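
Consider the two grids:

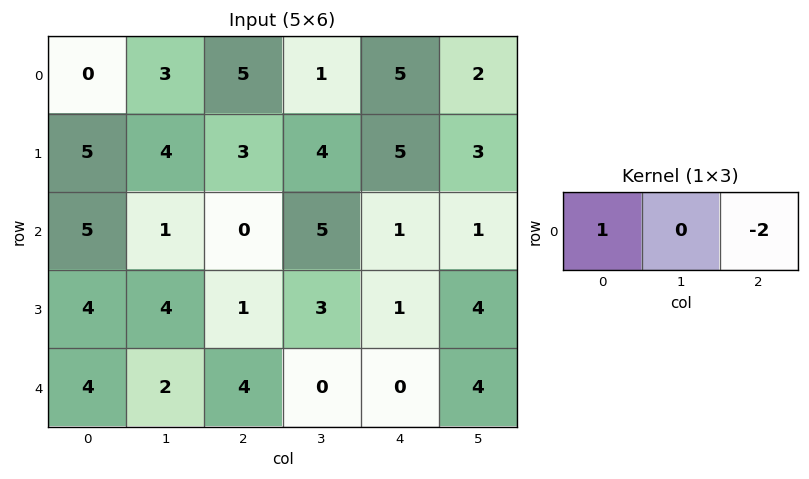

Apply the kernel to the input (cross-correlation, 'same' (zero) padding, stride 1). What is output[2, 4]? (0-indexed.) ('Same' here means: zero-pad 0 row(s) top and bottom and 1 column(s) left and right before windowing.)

3

The receptive field on the zero-padded input at this output position is [5 1 1]. Elementwise product with the kernel and sum: 5·1 + 1·-2.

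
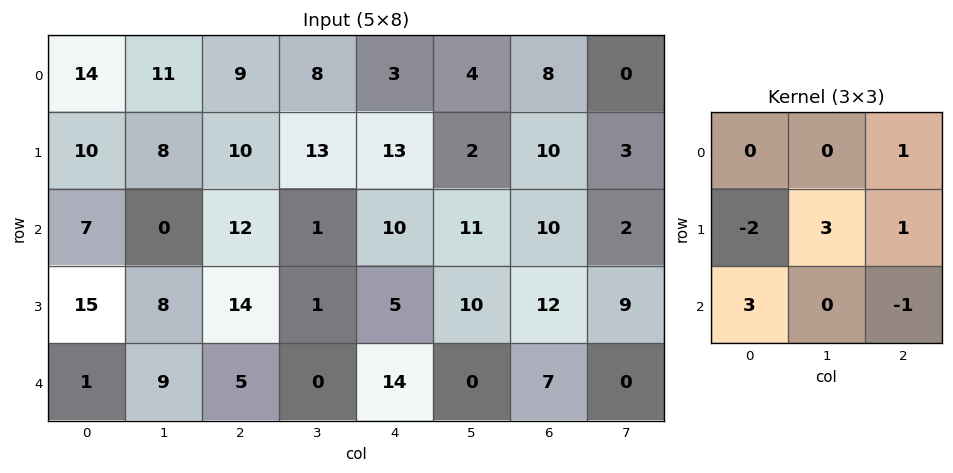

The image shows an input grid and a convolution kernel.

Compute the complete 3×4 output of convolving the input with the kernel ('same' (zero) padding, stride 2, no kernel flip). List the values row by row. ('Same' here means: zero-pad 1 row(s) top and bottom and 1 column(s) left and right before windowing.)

45 24 34 19
21 73 34 34
20 -2 52 30

Output[0,0]: The receptive field on the zero-padded input at this output position is [0 0 0 / 0 14 11 / 0 10 8]. Elementwise product with the kernel and sum: 0·1 + 0·-2 + 14·3 + 11·1 + 0·3 + 8·-1.
Output[0,1]: The receptive field on the zero-padded input at this output position is [0 0 0 / 11 9 8 / 8 10 13]. Elementwise product with the kernel and sum: 0·1 + 11·-2 + 9·3 + 8·1 + 8·3 + 13·-1.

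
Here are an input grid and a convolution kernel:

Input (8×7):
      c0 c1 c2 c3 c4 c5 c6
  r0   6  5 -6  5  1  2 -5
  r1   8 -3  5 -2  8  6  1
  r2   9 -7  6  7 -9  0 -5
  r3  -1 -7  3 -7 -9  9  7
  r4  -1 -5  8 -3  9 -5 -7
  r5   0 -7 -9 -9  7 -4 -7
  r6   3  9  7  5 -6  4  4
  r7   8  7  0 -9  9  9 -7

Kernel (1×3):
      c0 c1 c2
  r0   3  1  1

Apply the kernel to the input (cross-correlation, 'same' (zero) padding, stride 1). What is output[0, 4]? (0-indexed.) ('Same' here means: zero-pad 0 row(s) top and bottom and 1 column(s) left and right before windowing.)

The receptive field on the zero-padded input at this output position is [5 1 2]. Elementwise product with the kernel and sum: 5·3 + 1·1 + 2·1.

18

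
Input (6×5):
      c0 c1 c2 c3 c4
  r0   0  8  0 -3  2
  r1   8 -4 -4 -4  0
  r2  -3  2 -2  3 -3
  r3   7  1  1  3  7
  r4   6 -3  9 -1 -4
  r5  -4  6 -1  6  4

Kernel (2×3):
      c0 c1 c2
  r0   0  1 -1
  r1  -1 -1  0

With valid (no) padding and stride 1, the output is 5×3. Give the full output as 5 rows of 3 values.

4 11 3
1 0 -5
-4 -7 2
-3 -8 -12
-14 5 -2

Output[0,0]: The receptive field on the input at this output position is [0 8 0 / 8 -4 -4]. Elementwise product with the kernel and sum: 8·1 + 0·-1 + 8·-1 + -4·-1.
Output[0,1]: The receptive field on the input at this output position is [8 0 -3 / -4 -4 -4]. Elementwise product with the kernel and sum: 0·1 + -3·-1 + -4·-1 + -4·-1.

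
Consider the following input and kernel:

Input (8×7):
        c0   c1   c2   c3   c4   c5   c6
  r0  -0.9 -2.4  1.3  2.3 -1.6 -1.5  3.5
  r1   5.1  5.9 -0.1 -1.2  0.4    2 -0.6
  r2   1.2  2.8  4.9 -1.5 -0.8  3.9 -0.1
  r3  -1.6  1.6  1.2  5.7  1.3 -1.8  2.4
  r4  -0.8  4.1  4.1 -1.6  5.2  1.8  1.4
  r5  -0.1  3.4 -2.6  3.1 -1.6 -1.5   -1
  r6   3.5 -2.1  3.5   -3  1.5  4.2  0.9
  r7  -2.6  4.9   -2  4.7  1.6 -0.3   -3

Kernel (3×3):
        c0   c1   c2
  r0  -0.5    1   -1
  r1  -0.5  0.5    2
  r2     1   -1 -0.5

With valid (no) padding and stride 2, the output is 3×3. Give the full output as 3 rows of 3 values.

-7.1 10.3 -9.25
-5.65 4.8 10.35
0.8 -3.45 -7.3

Output[0,0]: The receptive field on the input at this output position is [-0.9 -2.4 1.3 / 5.1 5.9 -0.1 / 1.2 2.8 4.9]. Elementwise product with the kernel and sum: -0.9·-0.5 + -2.4·1 + 1.3·-1 + 5.1·-0.5 + 5.9·0.5 + -0.1·2 + 1.2·1 + 2.8·-1 + 4.9·-0.5.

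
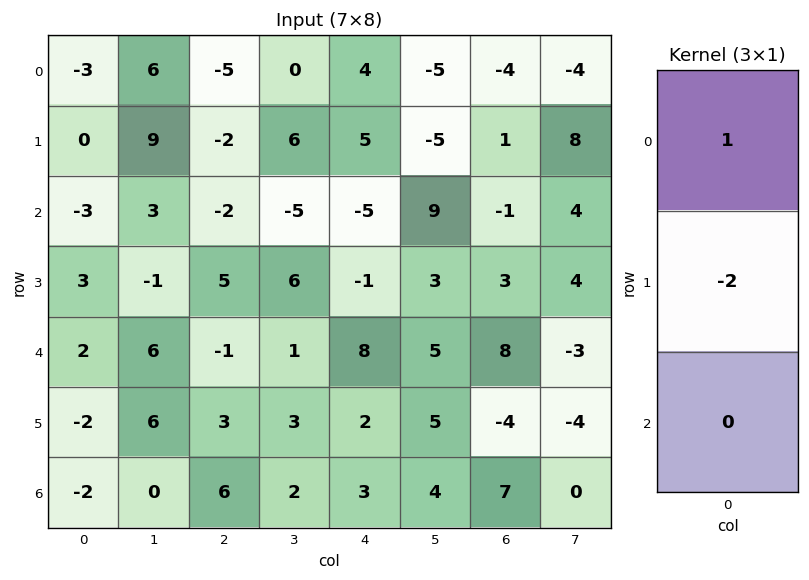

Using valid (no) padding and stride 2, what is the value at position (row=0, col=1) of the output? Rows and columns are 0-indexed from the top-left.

-1

The receptive field on the input at this output position is [-5 / -2 / -2]. Elementwise product with the kernel and sum: -5·1 + -2·-2.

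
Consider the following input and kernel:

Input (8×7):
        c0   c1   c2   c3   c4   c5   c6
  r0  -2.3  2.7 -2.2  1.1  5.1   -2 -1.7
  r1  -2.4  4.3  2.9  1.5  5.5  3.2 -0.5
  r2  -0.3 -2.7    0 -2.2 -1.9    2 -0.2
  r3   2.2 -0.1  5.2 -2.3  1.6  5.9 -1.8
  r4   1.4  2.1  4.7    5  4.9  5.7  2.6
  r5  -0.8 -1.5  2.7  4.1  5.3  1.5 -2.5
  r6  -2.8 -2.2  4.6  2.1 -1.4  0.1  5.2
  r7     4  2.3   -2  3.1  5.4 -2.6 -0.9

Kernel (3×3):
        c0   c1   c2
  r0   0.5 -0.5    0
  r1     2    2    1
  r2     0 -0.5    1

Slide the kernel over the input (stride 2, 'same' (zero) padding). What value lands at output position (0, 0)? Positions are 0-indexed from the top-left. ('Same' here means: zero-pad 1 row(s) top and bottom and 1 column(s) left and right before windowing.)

The receptive field on the zero-padded input at this output position is [0 0 0 / 0 -2.3 2.7 / 0 -2.4 4.3]. Elementwise product with the kernel and sum: 0·0.5 + 0·-0.5 + 0·2 + -2.3·2 + 2.7·1 + -2.4·-0.5 + 4.3·1.

3.6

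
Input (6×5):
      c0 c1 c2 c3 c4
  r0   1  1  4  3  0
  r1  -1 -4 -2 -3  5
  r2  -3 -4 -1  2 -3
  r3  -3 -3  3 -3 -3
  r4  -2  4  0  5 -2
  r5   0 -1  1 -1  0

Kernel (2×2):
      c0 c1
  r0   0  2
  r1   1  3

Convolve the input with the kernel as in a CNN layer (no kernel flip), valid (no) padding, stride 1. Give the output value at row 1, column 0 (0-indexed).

The receptive field on the input at this output position is [-1 -4 / -3 -4]. Elementwise product with the kernel and sum: -4·2 + -3·1 + -4·3.

-23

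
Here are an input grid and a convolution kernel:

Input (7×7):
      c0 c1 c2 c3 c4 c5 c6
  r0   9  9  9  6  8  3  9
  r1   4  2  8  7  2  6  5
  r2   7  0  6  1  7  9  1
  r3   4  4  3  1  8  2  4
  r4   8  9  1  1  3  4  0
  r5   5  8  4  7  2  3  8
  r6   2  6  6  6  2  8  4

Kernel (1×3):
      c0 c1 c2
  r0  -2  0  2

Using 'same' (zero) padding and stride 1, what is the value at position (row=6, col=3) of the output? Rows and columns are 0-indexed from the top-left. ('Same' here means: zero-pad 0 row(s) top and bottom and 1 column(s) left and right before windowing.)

The receptive field on the zero-padded input at this output position is [6 6 2]. Elementwise product with the kernel and sum: 6·-2 + 2·2.

-8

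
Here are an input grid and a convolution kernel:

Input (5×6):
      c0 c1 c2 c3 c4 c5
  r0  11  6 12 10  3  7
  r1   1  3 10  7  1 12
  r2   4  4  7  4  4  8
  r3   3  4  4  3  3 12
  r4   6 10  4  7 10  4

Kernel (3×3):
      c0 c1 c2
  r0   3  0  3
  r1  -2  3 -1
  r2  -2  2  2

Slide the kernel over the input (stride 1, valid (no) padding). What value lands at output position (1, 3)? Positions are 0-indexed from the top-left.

77

The receptive field on the input at this output position is [7 1 12 / 4 4 8 / 3 3 12]. Elementwise product with the kernel and sum: 7·3 + 12·3 + 4·-2 + 4·3 + 8·-1 + 3·-2 + 3·2 + 12·2.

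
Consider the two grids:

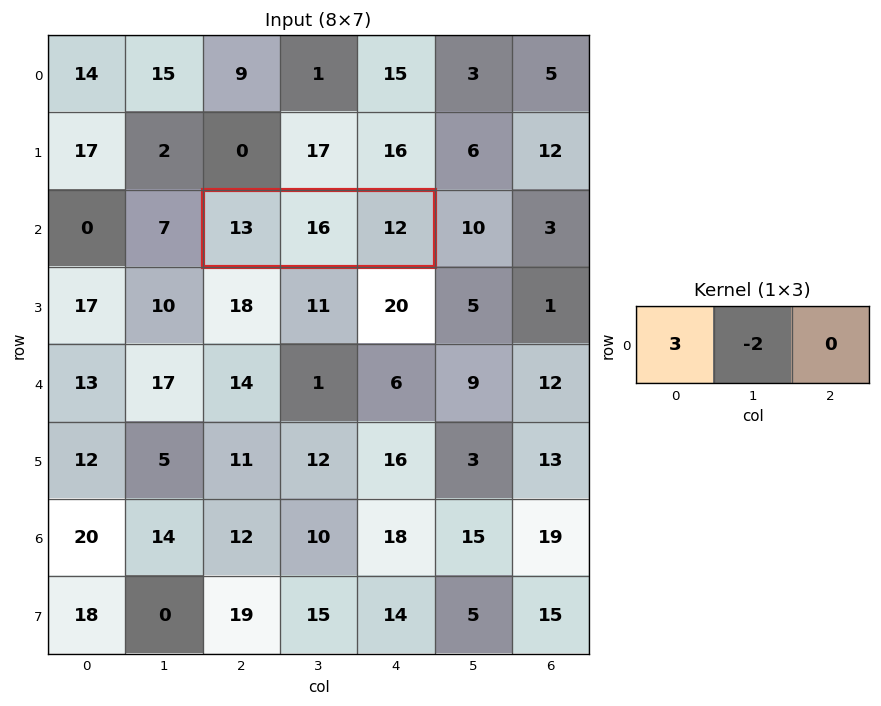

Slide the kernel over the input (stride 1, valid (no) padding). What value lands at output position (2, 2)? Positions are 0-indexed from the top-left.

7

The receptive field on the input at this output position is [13 16 12]. Elementwise product with the kernel and sum: 13·3 + 16·-2.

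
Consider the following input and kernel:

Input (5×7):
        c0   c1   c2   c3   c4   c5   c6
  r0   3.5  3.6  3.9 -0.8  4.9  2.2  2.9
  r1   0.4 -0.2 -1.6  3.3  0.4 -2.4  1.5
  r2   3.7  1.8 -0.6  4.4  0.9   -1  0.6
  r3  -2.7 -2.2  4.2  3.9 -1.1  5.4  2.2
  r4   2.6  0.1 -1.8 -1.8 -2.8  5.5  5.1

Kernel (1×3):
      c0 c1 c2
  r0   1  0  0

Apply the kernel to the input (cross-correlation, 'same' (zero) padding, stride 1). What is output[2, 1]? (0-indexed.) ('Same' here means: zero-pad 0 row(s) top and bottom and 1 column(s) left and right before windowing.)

3.7

The receptive field on the zero-padded input at this output position is [3.7 1.8 -0.6]. Elementwise product with the kernel and sum: 3.7·1.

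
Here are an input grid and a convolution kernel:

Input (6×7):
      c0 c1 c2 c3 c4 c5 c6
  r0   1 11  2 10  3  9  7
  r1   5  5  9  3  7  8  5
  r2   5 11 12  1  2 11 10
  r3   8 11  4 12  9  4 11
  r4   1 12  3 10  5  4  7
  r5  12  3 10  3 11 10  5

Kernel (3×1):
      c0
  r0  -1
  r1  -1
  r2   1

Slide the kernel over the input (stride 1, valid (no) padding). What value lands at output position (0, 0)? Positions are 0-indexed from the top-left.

The receptive field on the input at this output position is [1 / 5 / 5]. Elementwise product with the kernel and sum: 1·-1 + 5·-1 + 5·1.

-1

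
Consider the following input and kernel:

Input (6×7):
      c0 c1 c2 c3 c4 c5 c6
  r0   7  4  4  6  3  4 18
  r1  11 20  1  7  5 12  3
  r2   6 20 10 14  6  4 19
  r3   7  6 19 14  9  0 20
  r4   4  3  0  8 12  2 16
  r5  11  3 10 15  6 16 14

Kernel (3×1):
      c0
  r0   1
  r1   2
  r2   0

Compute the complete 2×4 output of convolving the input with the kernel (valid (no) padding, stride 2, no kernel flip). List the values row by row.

Output[0,0]: The receptive field on the input at this output position is [7 / 11 / 6]. Elementwise product with the kernel and sum: 7·1 + 11·2.
Output[0,1]: The receptive field on the input at this output position is [4 / 1 / 10]. Elementwise product with the kernel and sum: 4·1 + 1·2.

29 6 13 24
20 48 24 59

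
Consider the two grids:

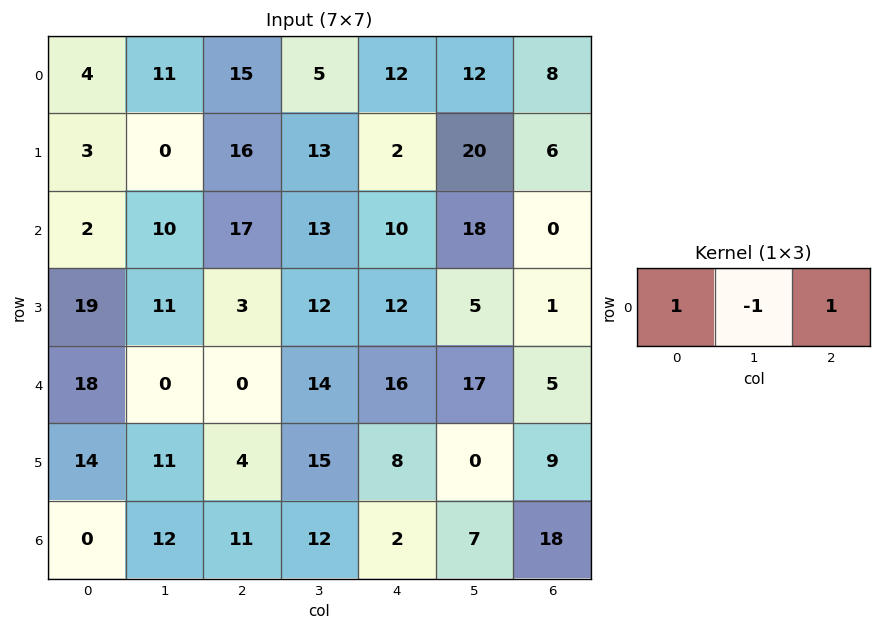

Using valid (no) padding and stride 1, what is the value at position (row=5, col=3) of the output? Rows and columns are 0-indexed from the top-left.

7

The receptive field on the input at this output position is [15 8 0]. Elementwise product with the kernel and sum: 15·1 + 8·-1 + 0·1.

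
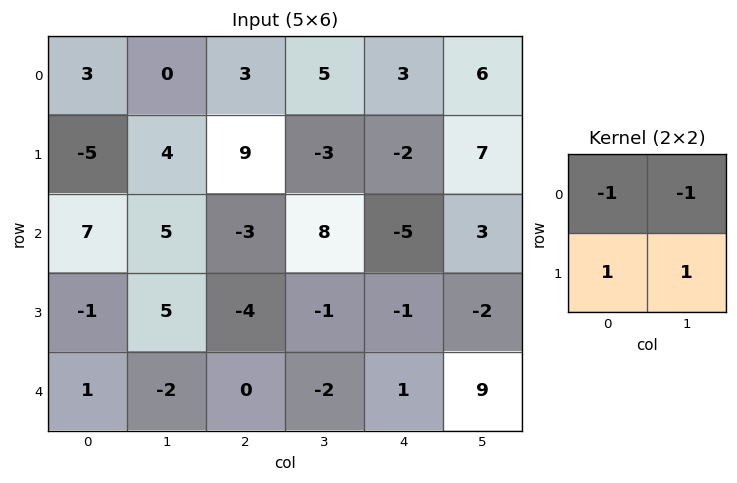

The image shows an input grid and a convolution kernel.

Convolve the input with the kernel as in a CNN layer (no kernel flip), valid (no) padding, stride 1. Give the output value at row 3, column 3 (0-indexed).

The receptive field on the input at this output position is [-1 -1 / -2 1]. Elementwise product with the kernel and sum: -1·-1 + -1·-1 + -2·1 + 1·1.

1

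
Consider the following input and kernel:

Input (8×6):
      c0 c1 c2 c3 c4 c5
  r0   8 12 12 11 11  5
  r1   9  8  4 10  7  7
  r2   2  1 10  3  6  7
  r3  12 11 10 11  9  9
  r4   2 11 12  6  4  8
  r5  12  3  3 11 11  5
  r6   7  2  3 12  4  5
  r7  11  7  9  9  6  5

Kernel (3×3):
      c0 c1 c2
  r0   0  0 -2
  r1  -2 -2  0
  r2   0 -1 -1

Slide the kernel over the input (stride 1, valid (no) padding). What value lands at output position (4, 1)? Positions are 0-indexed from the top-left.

-39

The receptive field on the input at this output position is [11 12 6 / 3 3 11 / 2 3 12]. Elementwise product with the kernel and sum: 6·-2 + 3·-2 + 3·-2 + 3·-1 + 12·-1.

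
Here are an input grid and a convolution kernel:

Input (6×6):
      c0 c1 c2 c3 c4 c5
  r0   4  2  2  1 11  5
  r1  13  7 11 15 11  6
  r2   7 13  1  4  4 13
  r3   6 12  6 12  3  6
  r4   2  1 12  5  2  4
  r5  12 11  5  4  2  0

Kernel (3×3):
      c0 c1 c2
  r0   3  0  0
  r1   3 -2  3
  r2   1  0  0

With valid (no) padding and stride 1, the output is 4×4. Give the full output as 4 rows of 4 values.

77 63 43 48
43 82 46 100
35 100 18 65
70 41 55 63

Output[0,0]: The receptive field on the input at this output position is [4 2 2 / 13 7 11 / 7 13 1]. Elementwise product with the kernel and sum: 4·3 + 13·3 + 7·-2 + 11·3 + 7·1.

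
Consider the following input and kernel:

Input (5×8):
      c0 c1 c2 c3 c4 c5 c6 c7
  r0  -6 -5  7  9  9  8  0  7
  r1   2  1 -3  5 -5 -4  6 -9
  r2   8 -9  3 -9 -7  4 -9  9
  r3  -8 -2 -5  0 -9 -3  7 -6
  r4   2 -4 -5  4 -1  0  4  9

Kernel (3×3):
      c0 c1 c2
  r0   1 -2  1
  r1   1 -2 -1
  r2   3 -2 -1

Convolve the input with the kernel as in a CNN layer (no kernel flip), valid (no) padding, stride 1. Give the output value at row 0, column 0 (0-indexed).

53

The receptive field on the input at this output position is [-6 -5 7 / 2 1 -3 / 8 -9 3]. Elementwise product with the kernel and sum: -6·1 + -5·-2 + 7·1 + 2·1 + 1·-2 + -3·-1 + 8·3 + -9·-2 + 3·-1.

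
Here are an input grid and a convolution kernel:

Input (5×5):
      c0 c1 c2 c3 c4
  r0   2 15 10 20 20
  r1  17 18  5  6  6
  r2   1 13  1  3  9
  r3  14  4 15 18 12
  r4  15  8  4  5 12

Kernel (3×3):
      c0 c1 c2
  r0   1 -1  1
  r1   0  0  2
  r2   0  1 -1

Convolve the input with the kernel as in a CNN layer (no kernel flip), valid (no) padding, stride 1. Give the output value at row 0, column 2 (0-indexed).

The receptive field on the input at this output position is [10 20 20 / 5 6 6 / 1 3 9]. Elementwise product with the kernel and sum: 10·1 + 20·-1 + 20·1 + 6·2 + 3·1 + 9·-1.

16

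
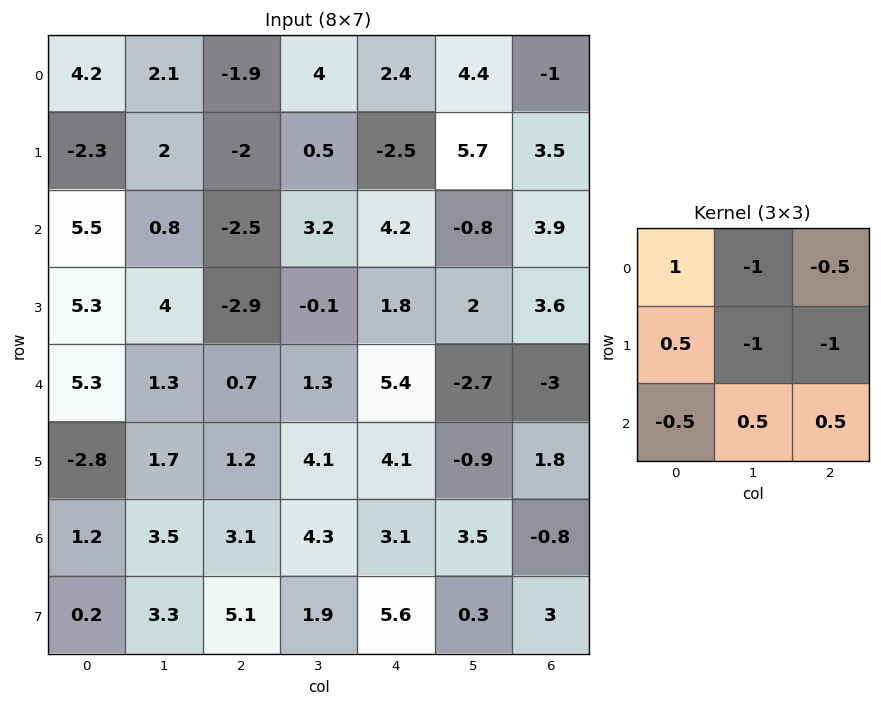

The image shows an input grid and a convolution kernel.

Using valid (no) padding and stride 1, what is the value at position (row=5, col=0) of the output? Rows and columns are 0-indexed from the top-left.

-7

The receptive field on the input at this output position is [-2.8 1.7 1.2 / 1.2 3.5 3.1 / 0.2 3.3 5.1]. Elementwise product with the kernel and sum: -2.8·1 + 1.7·-1 + 1.2·-0.5 + 1.2·0.5 + 3.5·-1 + 3.1·-1 + 0.2·-0.5 + 3.3·0.5 + 5.1·0.5.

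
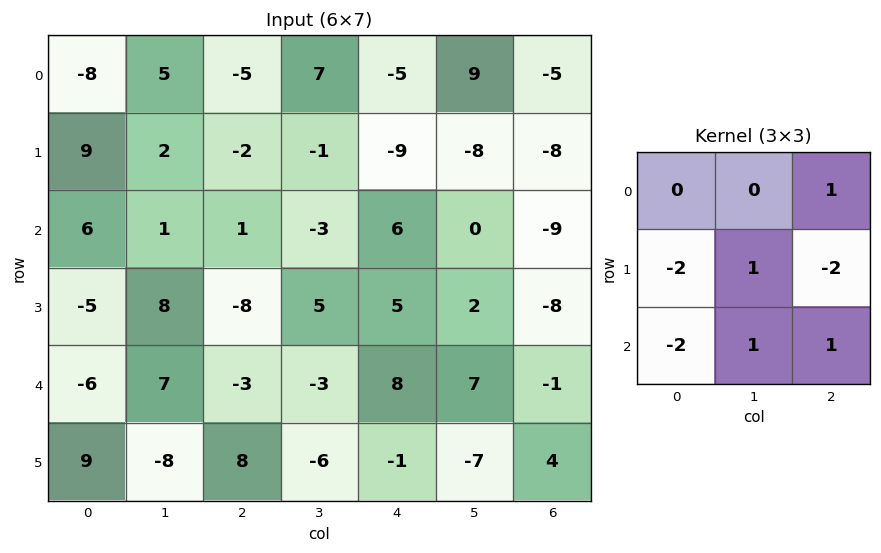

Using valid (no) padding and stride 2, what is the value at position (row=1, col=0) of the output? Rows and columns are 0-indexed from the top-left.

The receptive field on the input at this output position is [6 1 1 / -5 8 -8 / -6 7 -3]. Elementwise product with the kernel and sum: 1·1 + -5·-2 + 8·1 + -8·-2 + -6·-2 + 7·1 + -3·1.

51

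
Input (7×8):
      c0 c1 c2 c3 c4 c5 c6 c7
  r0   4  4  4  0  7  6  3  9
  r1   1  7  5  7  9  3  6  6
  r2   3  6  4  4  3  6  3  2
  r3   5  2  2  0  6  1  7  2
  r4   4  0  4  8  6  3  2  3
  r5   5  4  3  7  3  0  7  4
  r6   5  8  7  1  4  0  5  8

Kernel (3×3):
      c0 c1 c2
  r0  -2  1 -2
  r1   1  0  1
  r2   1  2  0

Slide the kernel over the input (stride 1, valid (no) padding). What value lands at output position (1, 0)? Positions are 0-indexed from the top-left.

The receptive field on the input at this output position is [1 7 5 / 3 6 4 / 5 2 2]. Elementwise product with the kernel and sum: 1·-2 + 7·1 + 5·-2 + 3·1 + 4·1 + 5·1 + 2·2.

11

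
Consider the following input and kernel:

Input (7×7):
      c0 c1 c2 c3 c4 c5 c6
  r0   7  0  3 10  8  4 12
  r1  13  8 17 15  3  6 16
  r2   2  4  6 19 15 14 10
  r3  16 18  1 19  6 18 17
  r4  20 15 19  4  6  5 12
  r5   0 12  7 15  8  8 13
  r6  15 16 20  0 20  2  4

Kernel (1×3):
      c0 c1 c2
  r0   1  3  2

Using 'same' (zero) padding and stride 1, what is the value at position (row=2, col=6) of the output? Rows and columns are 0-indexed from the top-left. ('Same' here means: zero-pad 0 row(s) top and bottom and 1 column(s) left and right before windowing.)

The receptive field on the zero-padded input at this output position is [14 10 0]. Elementwise product with the kernel and sum: 14·1 + 10·3 + 0·2.

44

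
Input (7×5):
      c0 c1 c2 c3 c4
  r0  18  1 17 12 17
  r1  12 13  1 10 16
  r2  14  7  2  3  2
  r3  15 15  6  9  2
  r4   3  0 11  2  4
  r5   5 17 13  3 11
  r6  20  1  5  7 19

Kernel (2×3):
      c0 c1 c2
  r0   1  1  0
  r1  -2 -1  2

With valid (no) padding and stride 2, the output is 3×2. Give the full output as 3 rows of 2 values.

-16 49
-12 -12
2 6

Output[0,0]: The receptive field on the input at this output position is [18 1 17 / 12 13 1]. Elementwise product with the kernel and sum: 18·1 + 1·1 + 12·-2 + 13·-1 + 1·2.
Output[0,1]: The receptive field on the input at this output position is [17 12 17 / 1 10 16]. Elementwise product with the kernel and sum: 17·1 + 12·1 + 1·-2 + 10·-1 + 16·2.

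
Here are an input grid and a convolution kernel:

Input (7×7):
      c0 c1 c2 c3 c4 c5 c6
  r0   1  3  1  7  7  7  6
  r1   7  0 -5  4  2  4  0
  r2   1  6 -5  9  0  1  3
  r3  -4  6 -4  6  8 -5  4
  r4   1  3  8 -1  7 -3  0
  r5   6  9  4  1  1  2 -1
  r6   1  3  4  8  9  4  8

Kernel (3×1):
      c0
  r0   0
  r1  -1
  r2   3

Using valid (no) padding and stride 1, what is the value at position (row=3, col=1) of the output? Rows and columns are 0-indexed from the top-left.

24

The receptive field on the input at this output position is [6 / 3 / 9]. Elementwise product with the kernel and sum: 3·-1 + 9·3.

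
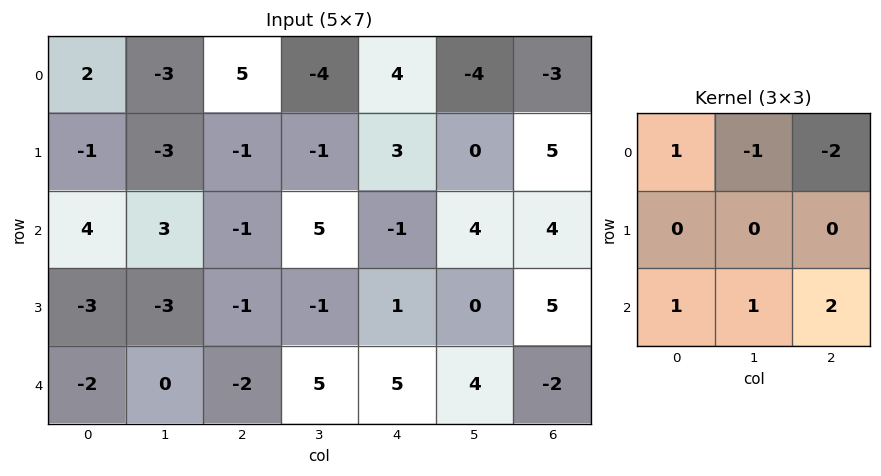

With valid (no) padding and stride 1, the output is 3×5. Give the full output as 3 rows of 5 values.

Output[0,0]: The receptive field on the input at this output position is [2 -3 5 / -1 -3 -1 / 4 3 -1]. Elementwise product with the kernel and sum: 2·1 + -3·-1 + 5·-2 + 4·1 + 3·1 + -1·2.

0 12 3 12 25
-4 -6 -6 -4 4
-3 2 9 16 -8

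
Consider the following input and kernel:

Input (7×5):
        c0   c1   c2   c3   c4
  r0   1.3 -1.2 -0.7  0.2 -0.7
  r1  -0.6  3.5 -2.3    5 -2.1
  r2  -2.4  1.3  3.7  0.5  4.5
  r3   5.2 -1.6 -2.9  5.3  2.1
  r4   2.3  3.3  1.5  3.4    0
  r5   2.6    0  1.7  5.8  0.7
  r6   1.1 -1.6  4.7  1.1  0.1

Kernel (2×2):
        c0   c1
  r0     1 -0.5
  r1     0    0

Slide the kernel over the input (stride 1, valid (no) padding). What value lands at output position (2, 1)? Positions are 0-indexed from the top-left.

-0.55

The receptive field on the input at this output position is [1.3 3.7 / -1.6 -2.9]. Elementwise product with the kernel and sum: 1.3·1 + 3.7·-0.5.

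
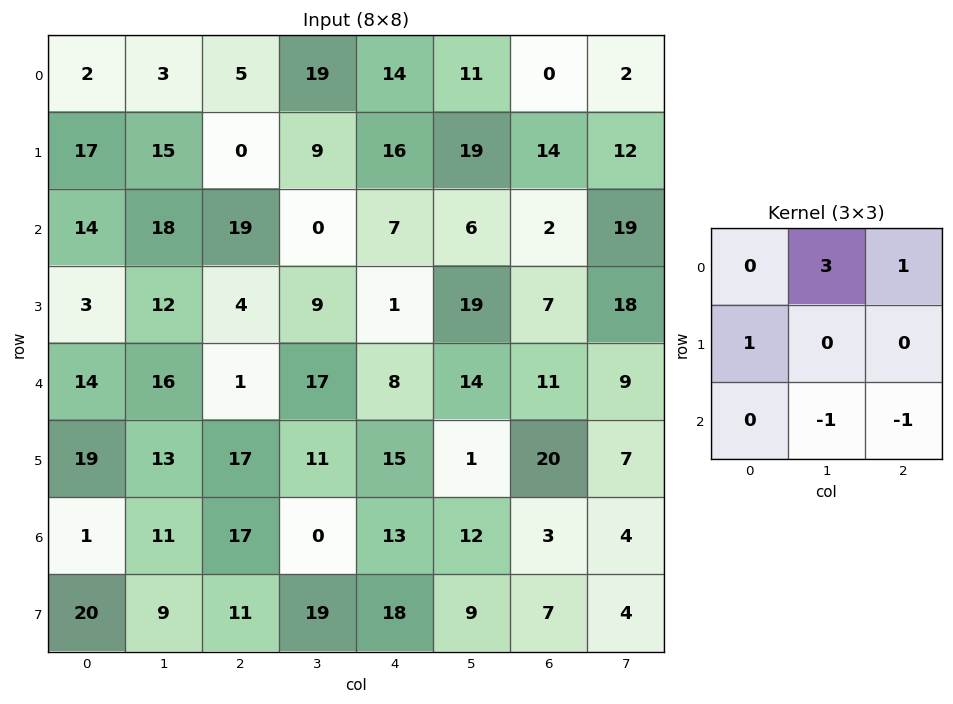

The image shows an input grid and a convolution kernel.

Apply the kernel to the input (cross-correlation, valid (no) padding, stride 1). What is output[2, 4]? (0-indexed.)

-4

The receptive field on the input at this output position is [7 6 2 / 1 19 7 / 8 14 11]. Elementwise product with the kernel and sum: 6·3 + 2·1 + 1·1 + 14·-1 + 11·-1.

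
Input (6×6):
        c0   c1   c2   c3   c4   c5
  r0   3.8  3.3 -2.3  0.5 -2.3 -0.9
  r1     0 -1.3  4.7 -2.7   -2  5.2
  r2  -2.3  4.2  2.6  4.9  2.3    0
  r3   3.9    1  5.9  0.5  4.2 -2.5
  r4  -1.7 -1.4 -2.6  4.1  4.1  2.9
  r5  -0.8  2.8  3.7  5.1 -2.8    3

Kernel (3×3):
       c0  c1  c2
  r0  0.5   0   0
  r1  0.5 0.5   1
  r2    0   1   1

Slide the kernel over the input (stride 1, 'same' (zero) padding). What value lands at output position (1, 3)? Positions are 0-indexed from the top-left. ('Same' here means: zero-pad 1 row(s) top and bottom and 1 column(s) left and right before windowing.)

The receptive field on the zero-padded input at this output position is [-2.3 0.5 -2.3 / 4.7 -2.7 -2 / 2.6 4.9 2.3]. Elementwise product with the kernel and sum: -2.3·0.5 + 4.7·0.5 + -2.7·0.5 + -2·1 + 4.9·1 + 2.3·1.

5.05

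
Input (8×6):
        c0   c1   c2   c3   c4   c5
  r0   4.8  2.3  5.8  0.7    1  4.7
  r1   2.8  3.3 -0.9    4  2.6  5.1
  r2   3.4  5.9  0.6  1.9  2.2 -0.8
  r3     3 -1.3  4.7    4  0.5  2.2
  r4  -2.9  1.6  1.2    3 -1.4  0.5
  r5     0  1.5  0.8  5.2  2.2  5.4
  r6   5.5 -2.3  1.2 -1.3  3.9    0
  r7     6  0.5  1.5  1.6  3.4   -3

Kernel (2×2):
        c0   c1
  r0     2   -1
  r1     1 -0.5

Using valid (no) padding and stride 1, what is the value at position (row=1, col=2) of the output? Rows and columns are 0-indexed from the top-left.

-6.15

The receptive field on the input at this output position is [-0.9 4 / 0.6 1.9]. Elementwise product with the kernel and sum: -0.9·2 + 4·-1 + 0.6·1 + 1.9·-0.5.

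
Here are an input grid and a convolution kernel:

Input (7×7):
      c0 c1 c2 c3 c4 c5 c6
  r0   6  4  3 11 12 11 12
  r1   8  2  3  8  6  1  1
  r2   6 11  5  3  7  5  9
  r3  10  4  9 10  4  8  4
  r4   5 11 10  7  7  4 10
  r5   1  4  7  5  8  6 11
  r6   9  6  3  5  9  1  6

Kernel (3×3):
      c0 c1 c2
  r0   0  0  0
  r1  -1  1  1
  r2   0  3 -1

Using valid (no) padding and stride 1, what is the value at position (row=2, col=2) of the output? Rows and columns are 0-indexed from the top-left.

19

The receptive field on the input at this output position is [5 3 7 / 9 10 4 / 10 7 7]. Elementwise product with the kernel and sum: 9·-1 + 10·1 + 4·1 + 7·3 + 7·-1.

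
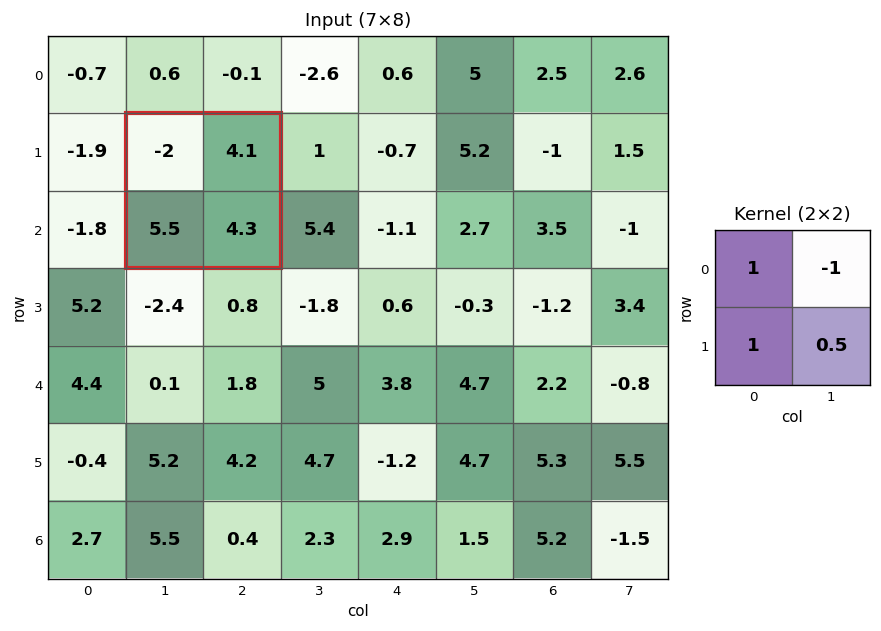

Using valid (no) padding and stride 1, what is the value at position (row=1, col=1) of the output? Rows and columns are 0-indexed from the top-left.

The receptive field on the input at this output position is [-2 4.1 / 5.5 4.3]. Elementwise product with the kernel and sum: -2·1 + 4.1·-1 + 5.5·1 + 4.3·0.5.

1.55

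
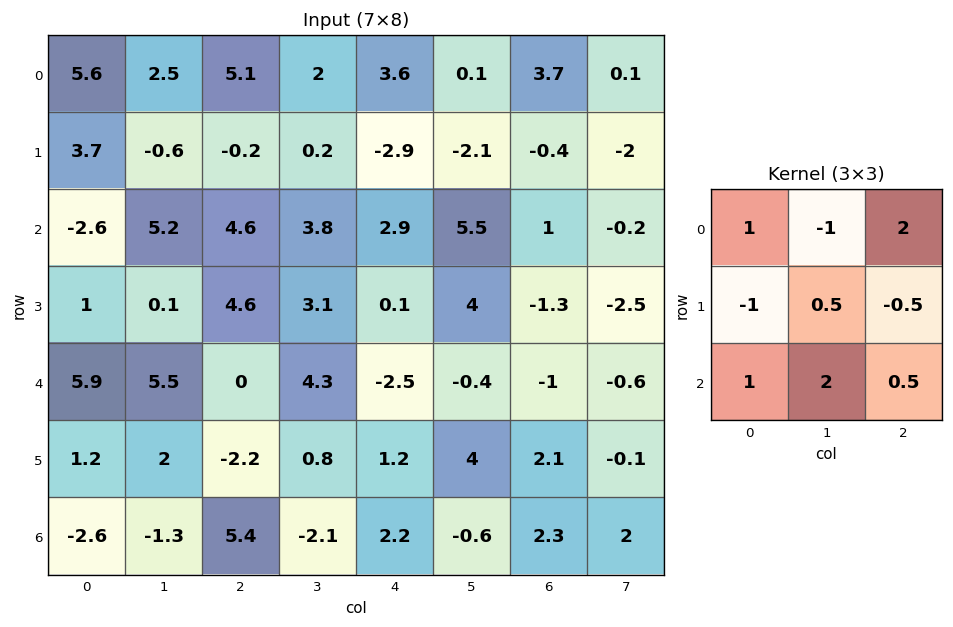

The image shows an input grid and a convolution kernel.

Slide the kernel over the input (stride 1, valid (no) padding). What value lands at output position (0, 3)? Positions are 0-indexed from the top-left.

The receptive field on the input at this output position is [2 3.6 0.1 / 0.2 -2.9 -2.1 / 3.8 2.9 5.5]. Elementwise product with the kernel and sum: 2·1 + 3.6·-1 + 0.1·2 + 0.2·-1 + -2.9·0.5 + -2.1·-0.5 + 3.8·1 + 2.9·2 + 5.5·0.5.

10.35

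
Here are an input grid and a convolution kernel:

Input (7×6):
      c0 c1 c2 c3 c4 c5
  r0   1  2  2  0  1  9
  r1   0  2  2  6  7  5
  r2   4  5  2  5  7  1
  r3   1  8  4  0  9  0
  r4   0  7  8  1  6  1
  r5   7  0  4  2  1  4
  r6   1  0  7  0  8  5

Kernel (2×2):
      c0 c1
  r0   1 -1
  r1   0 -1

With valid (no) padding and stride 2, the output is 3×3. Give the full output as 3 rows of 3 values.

-3 -4 -13
-9 -3 6
-7 5 1

Output[0,0]: The receptive field on the input at this output position is [1 2 / 0 2]. Elementwise product with the kernel and sum: 1·1 + 2·-1 + 2·-1.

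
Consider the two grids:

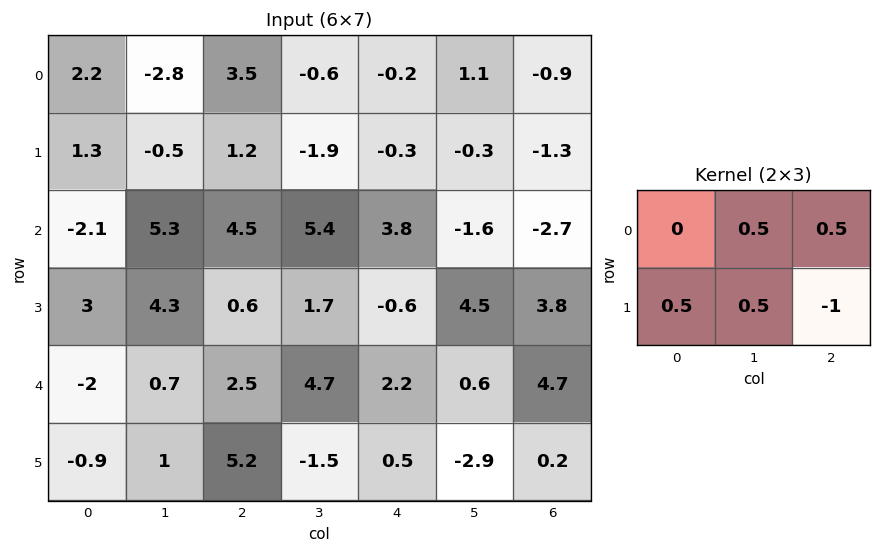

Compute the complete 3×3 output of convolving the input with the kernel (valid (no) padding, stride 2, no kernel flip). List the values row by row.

Output[0,0]: The receptive field on the input at this output position is [2.2 -2.8 3.5 / 1.3 -0.5 1.2]. Elementwise product with the kernel and sum: -2.8·0.5 + 3.5·0.5 + 1.3·0.5 + -0.5·0.5 + 1.2·-1.

-0.45 -0.45 1.1
7.95 6.35 -4
-3.55 4.8 1.25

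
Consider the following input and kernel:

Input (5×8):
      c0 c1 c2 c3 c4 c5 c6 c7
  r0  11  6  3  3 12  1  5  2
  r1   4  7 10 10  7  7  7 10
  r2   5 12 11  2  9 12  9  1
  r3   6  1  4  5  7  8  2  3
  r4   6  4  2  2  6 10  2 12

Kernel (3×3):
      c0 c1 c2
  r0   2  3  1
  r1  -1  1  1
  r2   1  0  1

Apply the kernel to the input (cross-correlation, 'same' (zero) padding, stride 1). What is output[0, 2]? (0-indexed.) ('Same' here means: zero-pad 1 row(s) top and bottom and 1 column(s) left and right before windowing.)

17

The receptive field on the zero-padded input at this output position is [0 0 0 / 6 3 3 / 7 10 10]. Elementwise product with the kernel and sum: 0·2 + 0·3 + 0·1 + 6·-1 + 3·1 + 3·1 + 7·1 + 10·1.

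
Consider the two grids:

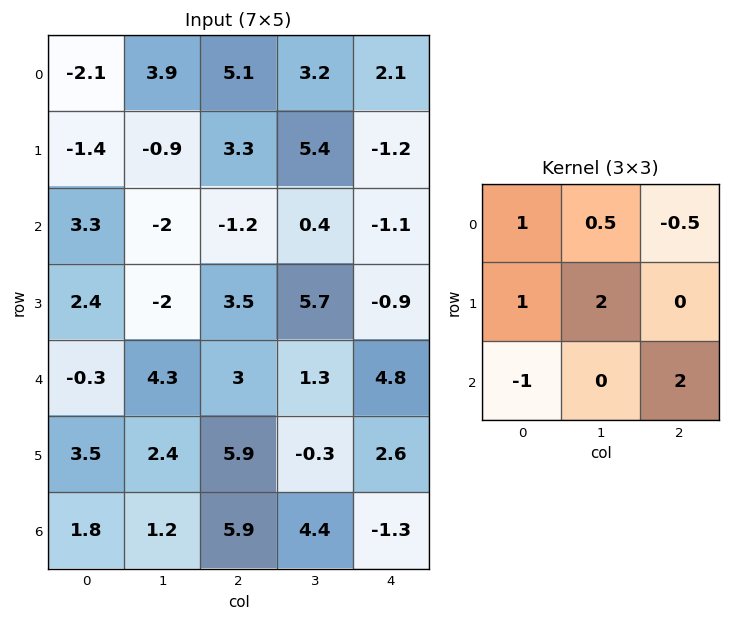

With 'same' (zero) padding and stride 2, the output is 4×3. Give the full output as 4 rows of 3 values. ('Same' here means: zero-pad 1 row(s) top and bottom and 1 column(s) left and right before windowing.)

Output[0,0]: The receptive field on the zero-padded input at this output position is [0 0 0 / 0 -2.1 3.9 / 0 -1.4 -0.9]. Elementwise product with the kernel and sum: 0·1 + 0·0.5 + 0·-0.5 + 0·1 + -2.1·2 + 0·-1 + -0.9·2.
Output[0,1]: The receptive field on the zero-padded input at this output position is [0 0 0 / 3.9 5.1 3.2 / -0.9 3.3 5.4]. Elementwise product with the kernel and sum: 0·1 + 0·0.5 + 0·-0.5 + 3.9·1 + 5.1·2 + -0.9·-1 + 5.4·2.

-6 25.8 2
2.35 7.05 -2.7
6.4 4.2 16.45
4.15 18.5 2.8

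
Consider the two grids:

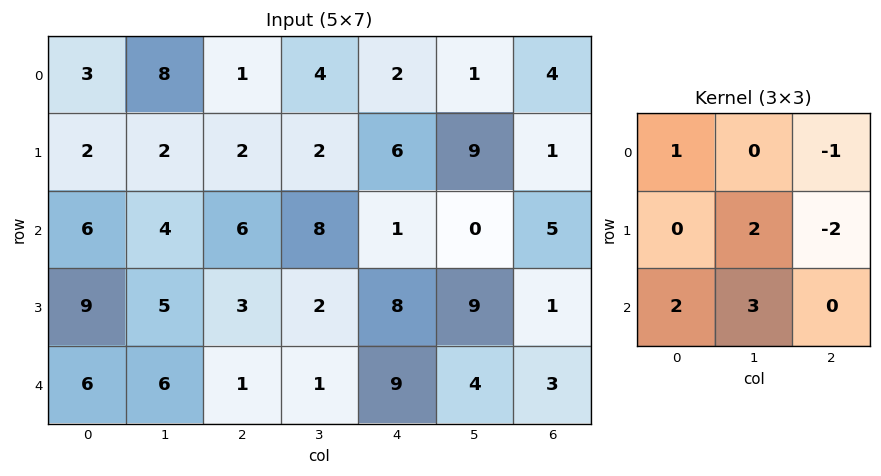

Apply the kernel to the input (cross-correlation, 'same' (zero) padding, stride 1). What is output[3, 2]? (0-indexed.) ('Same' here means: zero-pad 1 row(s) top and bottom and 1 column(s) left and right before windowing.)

The receptive field on the zero-padded input at this output position is [4 6 8 / 5 3 2 / 6 1 1]. Elementwise product with the kernel and sum: 4·1 + 8·-1 + 3·2 + 2·-2 + 6·2 + 1·3.

13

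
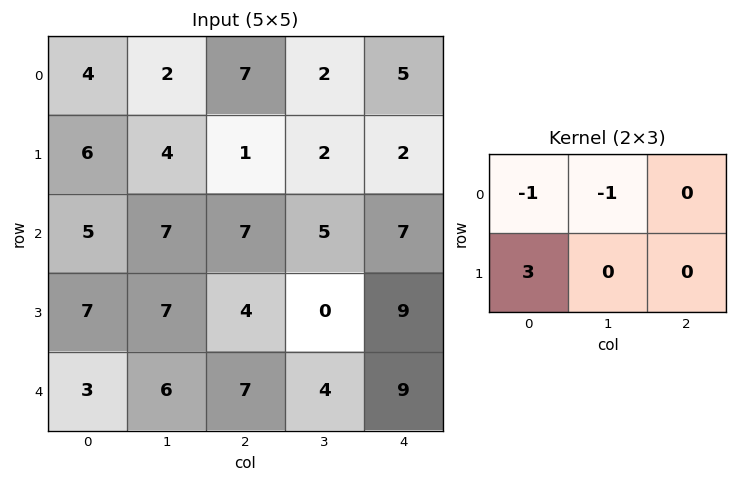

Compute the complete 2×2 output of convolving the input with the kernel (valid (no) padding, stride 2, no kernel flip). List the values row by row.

Output[0,0]: The receptive field on the input at this output position is [4 2 7 / 6 4 1]. Elementwise product with the kernel and sum: 4·-1 + 2·-1 + 6·3.
Output[0,1]: The receptive field on the input at this output position is [7 2 5 / 1 2 2]. Elementwise product with the kernel and sum: 7·-1 + 2·-1 + 1·3.

12 -6
9 0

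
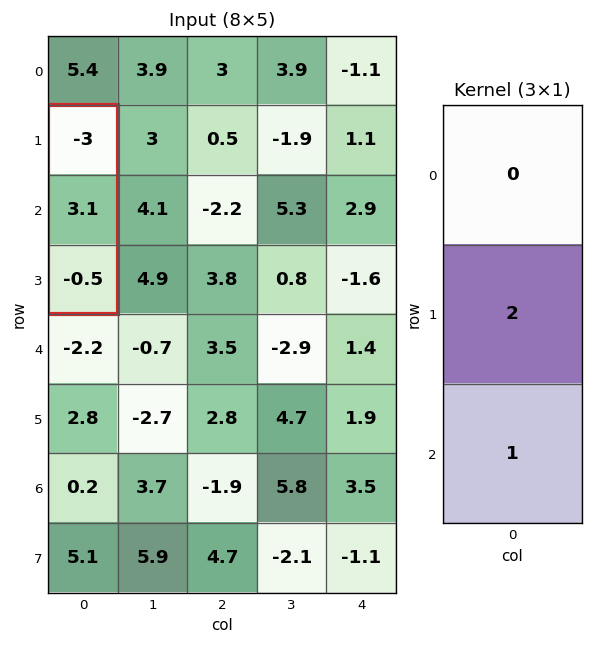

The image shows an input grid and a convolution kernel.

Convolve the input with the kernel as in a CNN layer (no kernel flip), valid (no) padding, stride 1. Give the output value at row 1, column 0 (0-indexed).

5.7

The receptive field on the input at this output position is [-3 / 3.1 / -0.5]. Elementwise product with the kernel and sum: 3.1·2 + -0.5·1.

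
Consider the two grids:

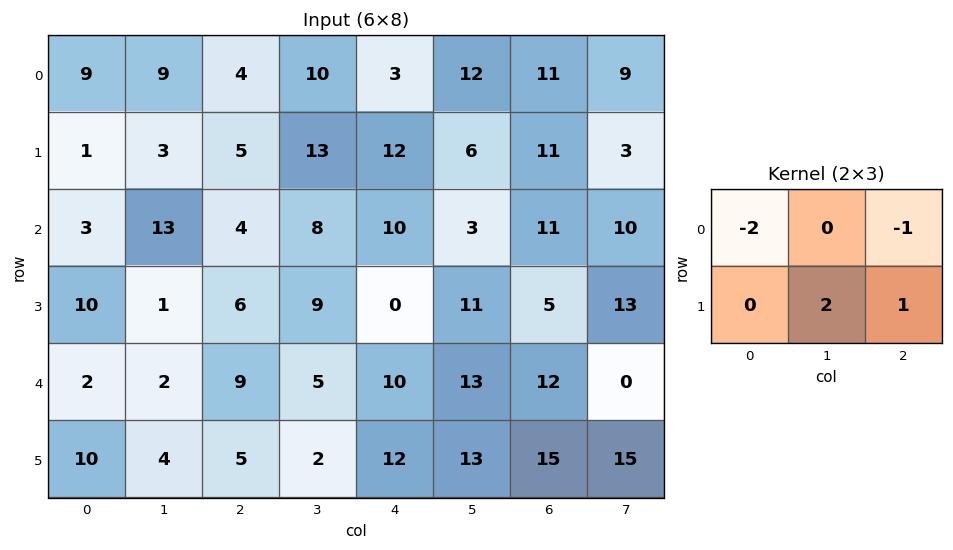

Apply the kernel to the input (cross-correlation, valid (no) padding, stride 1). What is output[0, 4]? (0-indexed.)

The receptive field on the input at this output position is [3 12 11 / 12 6 11]. Elementwise product with the kernel and sum: 3·-2 + 11·-1 + 6·2 + 11·1.

6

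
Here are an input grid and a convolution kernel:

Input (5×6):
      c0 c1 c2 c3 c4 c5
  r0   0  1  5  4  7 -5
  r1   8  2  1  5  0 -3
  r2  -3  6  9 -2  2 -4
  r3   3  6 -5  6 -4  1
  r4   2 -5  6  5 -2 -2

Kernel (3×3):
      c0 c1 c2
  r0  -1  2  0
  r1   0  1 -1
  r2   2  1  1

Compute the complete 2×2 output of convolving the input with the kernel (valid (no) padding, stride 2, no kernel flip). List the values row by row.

12 26
31 12

Output[0,0]: The receptive field on the input at this output position is [0 1 5 / 8 2 1 / -3 6 9]. Elementwise product with the kernel and sum: 0·-1 + 1·2 + 2·1 + 1·-1 + -3·2 + 6·1 + 9·1.
Output[0,1]: The receptive field on the input at this output position is [5 4 7 / 1 5 0 / 9 -2 2]. Elementwise product with the kernel and sum: 5·-1 + 4·2 + 5·1 + 0·-1 + 9·2 + -2·1 + 2·1.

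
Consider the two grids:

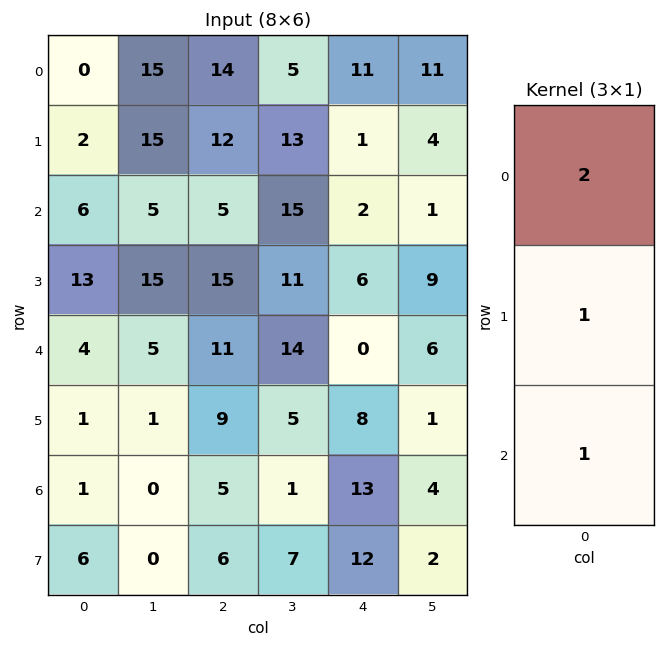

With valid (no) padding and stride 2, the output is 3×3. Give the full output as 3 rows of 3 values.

8 45 25
29 36 10
10 36 21

Output[0,0]: The receptive field on the input at this output position is [0 / 2 / 6]. Elementwise product with the kernel and sum: 0·2 + 2·1 + 6·1.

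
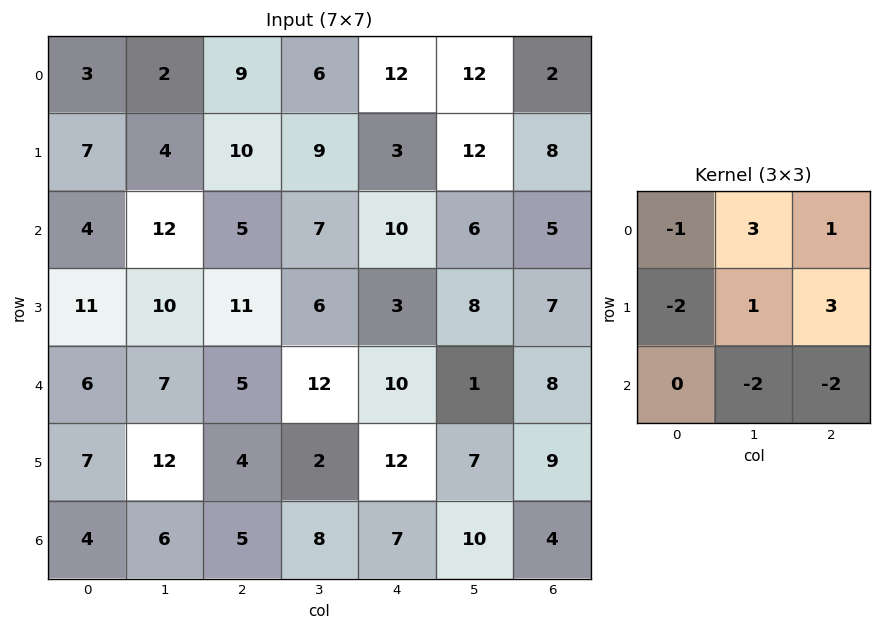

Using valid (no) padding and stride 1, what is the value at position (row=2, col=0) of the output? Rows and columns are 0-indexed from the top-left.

The receptive field on the input at this output position is [4 12 5 / 11 10 11 / 6 7 5]. Elementwise product with the kernel and sum: 4·-1 + 12·3 + 5·1 + 11·-2 + 10·1 + 11·3 + 7·-2 + 5·-2.

34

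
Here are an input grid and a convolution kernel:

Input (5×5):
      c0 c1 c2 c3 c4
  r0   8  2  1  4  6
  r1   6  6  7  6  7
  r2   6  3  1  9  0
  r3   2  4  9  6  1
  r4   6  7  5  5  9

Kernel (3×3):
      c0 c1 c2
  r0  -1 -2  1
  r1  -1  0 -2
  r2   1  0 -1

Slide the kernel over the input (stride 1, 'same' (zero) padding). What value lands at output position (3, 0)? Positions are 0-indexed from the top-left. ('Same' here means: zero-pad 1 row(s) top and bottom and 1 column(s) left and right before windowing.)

-24

The receptive field on the zero-padded input at this output position is [0 6 3 / 0 2 4 / 0 6 7]. Elementwise product with the kernel and sum: 0·-1 + 6·-2 + 3·1 + 0·-1 + 4·-2 + 0·1 + 7·-1.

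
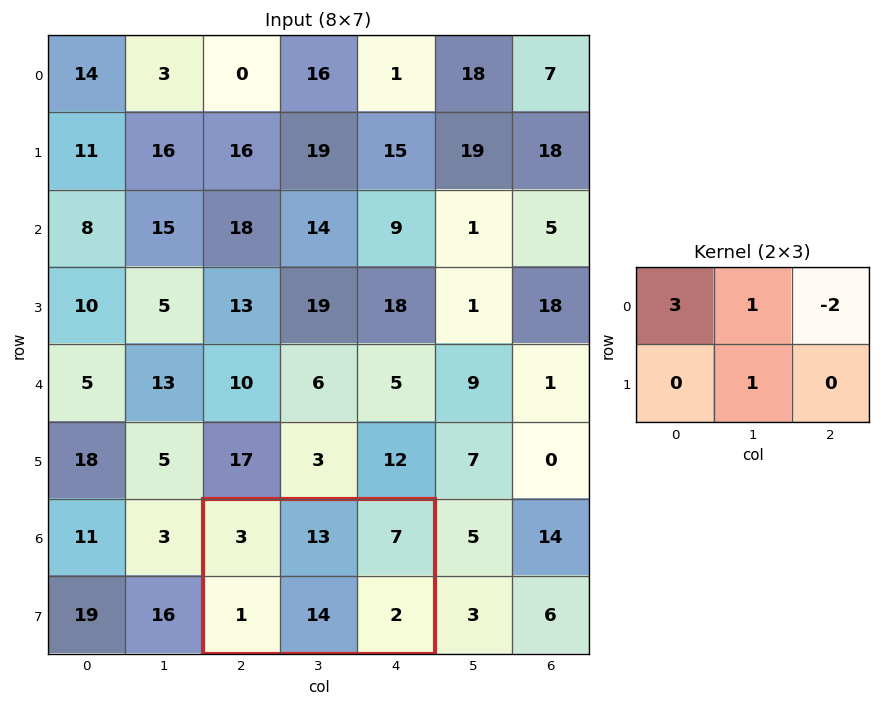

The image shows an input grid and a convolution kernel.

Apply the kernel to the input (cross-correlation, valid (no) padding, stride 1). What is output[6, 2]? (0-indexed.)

22

The receptive field on the input at this output position is [3 13 7 / 1 14 2]. Elementwise product with the kernel and sum: 3·3 + 13·1 + 7·-2 + 14·1.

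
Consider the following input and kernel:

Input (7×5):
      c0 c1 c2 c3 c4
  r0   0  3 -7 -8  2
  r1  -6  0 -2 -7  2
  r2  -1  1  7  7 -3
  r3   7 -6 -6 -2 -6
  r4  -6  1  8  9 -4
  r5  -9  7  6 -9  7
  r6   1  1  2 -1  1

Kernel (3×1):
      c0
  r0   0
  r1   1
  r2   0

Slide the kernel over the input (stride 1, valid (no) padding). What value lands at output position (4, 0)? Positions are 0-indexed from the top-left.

The receptive field on the input at this output position is [-6 / -9 / 1]. Elementwise product with the kernel and sum: -9·1.

-9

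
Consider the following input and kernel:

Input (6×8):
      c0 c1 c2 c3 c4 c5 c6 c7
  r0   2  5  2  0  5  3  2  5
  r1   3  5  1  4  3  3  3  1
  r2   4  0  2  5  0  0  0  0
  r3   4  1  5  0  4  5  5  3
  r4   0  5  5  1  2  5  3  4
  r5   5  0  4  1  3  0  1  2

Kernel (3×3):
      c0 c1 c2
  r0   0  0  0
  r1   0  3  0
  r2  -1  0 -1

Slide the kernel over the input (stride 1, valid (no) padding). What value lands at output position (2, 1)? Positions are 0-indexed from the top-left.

The receptive field on the input at this output position is [0 2 5 / 1 5 0 / 5 5 1]. Elementwise product with the kernel and sum: 5·3 + 5·-1 + 1·-1.

9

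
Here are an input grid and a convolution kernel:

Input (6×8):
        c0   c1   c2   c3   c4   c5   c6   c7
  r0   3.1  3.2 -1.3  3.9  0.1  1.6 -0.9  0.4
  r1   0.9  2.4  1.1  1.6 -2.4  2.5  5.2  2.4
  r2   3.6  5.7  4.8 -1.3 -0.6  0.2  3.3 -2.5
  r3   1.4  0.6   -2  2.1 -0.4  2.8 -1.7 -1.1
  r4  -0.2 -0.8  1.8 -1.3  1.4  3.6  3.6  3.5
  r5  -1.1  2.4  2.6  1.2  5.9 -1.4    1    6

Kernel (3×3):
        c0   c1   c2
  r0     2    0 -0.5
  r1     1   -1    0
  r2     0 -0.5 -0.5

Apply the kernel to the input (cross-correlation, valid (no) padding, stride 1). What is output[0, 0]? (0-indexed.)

The receptive field on the input at this output position is [3.1 3.2 -1.3 / 0.9 2.4 1.1 / 3.6 5.7 4.8]. Elementwise product with the kernel and sum: 3.1·2 + -1.3·-0.5 + 0.9·1 + 2.4·-1 + 5.7·-0.5 + 4.8·-0.5.

0.1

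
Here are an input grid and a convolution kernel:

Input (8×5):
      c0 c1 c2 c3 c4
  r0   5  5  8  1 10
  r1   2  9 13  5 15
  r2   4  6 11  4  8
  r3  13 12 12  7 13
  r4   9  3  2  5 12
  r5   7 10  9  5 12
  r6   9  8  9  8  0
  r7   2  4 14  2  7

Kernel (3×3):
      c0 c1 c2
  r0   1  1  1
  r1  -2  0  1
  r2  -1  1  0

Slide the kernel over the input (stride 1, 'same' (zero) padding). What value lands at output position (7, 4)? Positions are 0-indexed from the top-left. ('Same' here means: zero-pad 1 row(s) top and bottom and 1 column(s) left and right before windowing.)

The receptive field on the zero-padded input at this output position is [8 0 0 / 2 7 0 / 0 0 0]. Elementwise product with the kernel and sum: 8·1 + 0·1 + 0·1 + 2·-2 + 0·1 + 0·-1 + 0·1.

4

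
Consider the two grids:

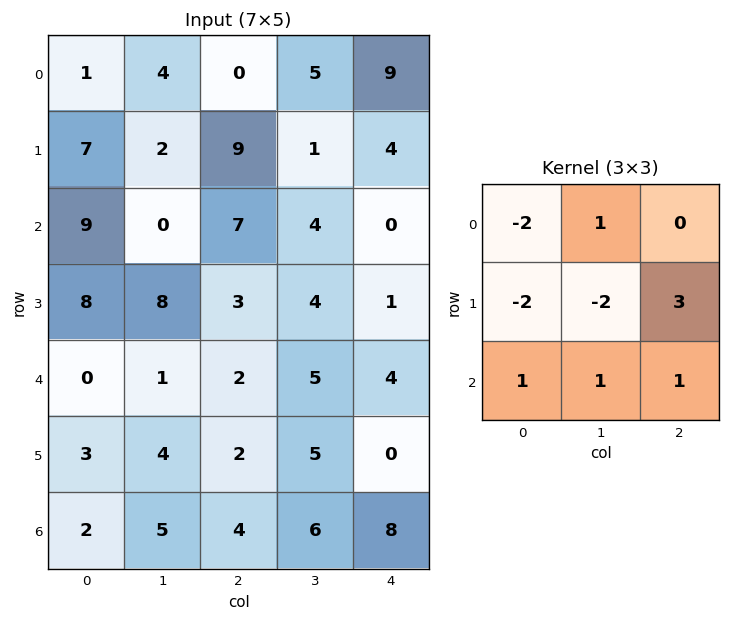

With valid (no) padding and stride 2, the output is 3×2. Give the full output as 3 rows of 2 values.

27 8
-38 -10
4 5

Output[0,0]: The receptive field on the input at this output position is [1 4 0 / 7 2 9 / 9 0 7]. Elementwise product with the kernel and sum: 1·-2 + 4·1 + 7·-2 + 2·-2 + 9·3 + 9·1 + 0·1 + 7·1.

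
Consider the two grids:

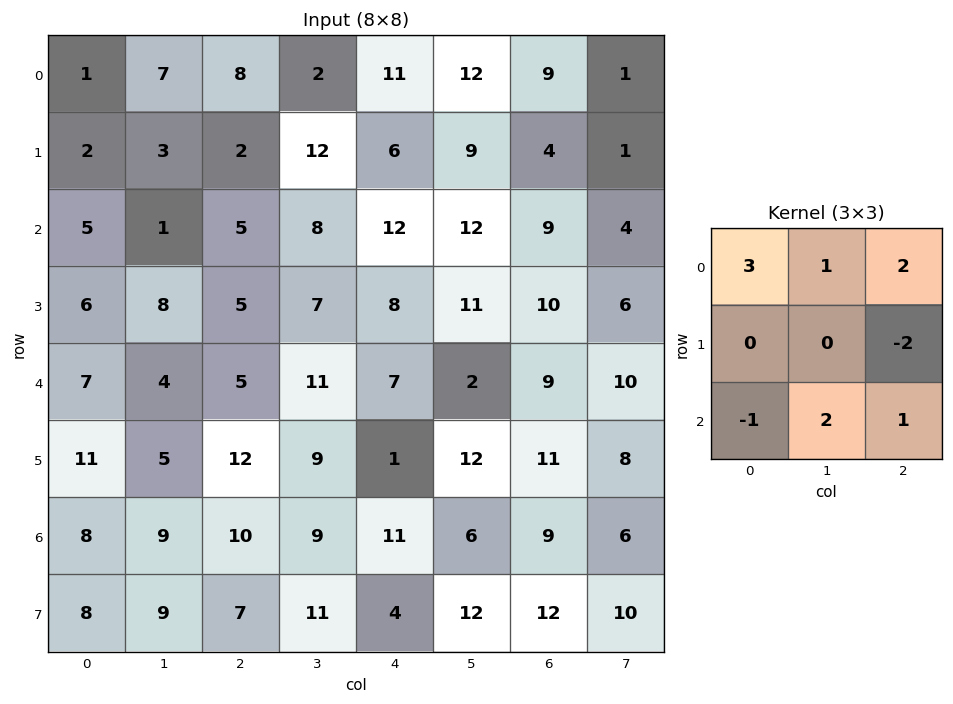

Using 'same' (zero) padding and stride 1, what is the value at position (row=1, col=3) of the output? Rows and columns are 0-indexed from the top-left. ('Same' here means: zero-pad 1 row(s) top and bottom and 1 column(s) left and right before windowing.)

59

The receptive field on the zero-padded input at this output position is [8 2 11 / 2 12 6 / 5 8 12]. Elementwise product with the kernel and sum: 8·3 + 2·1 + 11·2 + 6·-2 + 5·-1 + 8·2 + 12·1.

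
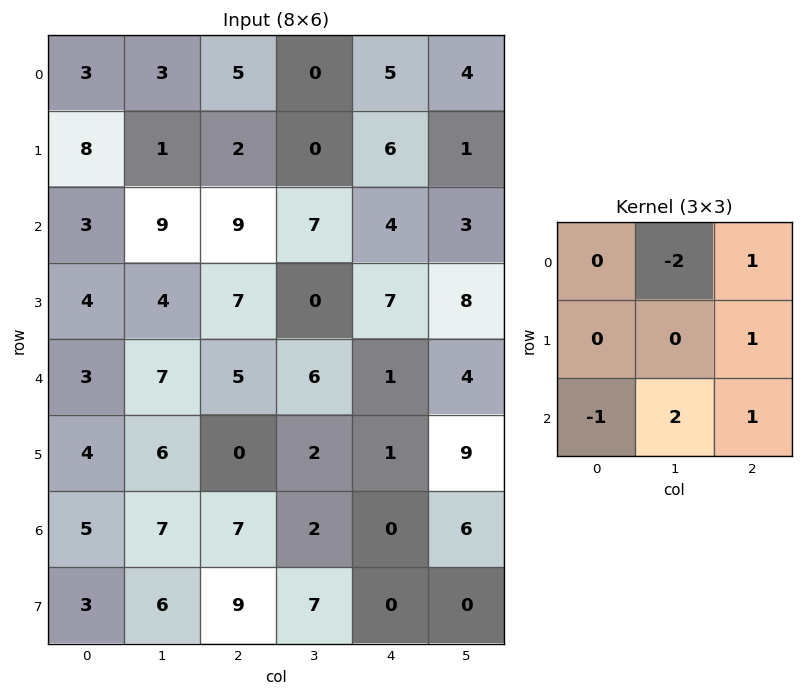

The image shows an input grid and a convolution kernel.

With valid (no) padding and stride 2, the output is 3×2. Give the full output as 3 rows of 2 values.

Output[0,0]: The receptive field on the input at this output position is [3 3 5 / 8 1 2 / 3 9 9]. Elementwise product with the kernel and sum: 3·-2 + 5·1 + 2·1 + 3·-1 + 9·2 + 9·1.
Output[0,1]: The receptive field on the input at this output position is [5 0 5 / 2 0 6 / 9 7 4]. Elementwise product with the kernel and sum: 0·-2 + 5·1 + 6·1 + 9·-1 + 7·2 + 4·1.

25 20
14 5
7 -13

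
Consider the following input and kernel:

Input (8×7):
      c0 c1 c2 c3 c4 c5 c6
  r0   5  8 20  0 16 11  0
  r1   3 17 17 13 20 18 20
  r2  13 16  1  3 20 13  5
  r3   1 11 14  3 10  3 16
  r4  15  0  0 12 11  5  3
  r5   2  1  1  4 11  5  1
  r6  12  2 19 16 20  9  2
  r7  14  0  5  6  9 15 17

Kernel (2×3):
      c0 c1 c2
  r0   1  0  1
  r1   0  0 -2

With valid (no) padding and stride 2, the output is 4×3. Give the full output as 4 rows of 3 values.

-9 -4 -24
-14 1 -7
13 -11 12
21 21 -12

Output[0,0]: The receptive field on the input at this output position is [5 8 20 / 3 17 17]. Elementwise product with the kernel and sum: 5·1 + 20·1 + 17·-2.
Output[0,1]: The receptive field on the input at this output position is [20 0 16 / 17 13 20]. Elementwise product with the kernel and sum: 20·1 + 16·1 + 20·-2.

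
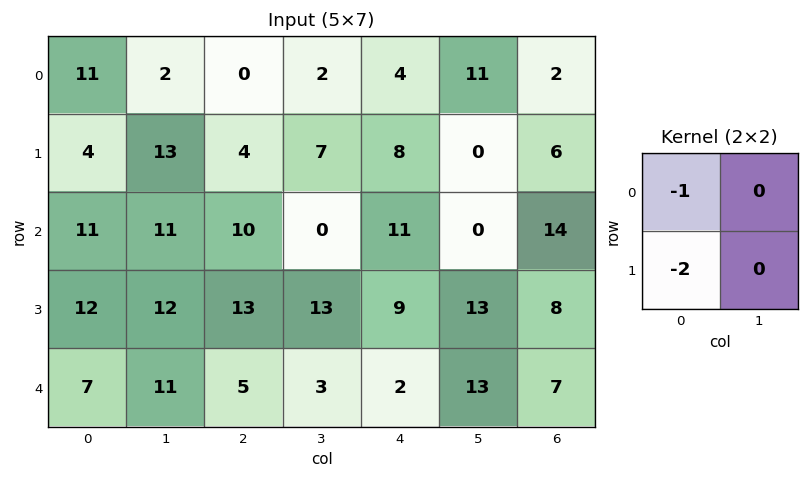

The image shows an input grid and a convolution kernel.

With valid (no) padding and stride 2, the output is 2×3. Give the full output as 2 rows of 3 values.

Output[0,0]: The receptive field on the input at this output position is [11 2 / 4 13]. Elementwise product with the kernel and sum: 11·-1 + 4·-2.

-19 -8 -20
-35 -36 -29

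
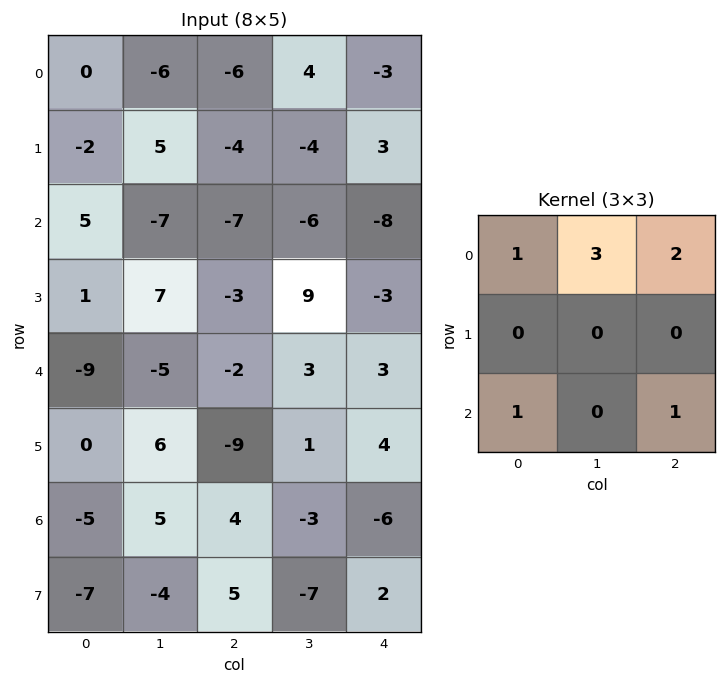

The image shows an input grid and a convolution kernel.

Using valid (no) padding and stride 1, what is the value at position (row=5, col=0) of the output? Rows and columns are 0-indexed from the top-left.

The receptive field on the input at this output position is [0 6 -9 / -5 5 4 / -7 -4 5]. Elementwise product with the kernel and sum: 0·1 + 6·3 + -9·2 + -7·1 + 5·1.

-2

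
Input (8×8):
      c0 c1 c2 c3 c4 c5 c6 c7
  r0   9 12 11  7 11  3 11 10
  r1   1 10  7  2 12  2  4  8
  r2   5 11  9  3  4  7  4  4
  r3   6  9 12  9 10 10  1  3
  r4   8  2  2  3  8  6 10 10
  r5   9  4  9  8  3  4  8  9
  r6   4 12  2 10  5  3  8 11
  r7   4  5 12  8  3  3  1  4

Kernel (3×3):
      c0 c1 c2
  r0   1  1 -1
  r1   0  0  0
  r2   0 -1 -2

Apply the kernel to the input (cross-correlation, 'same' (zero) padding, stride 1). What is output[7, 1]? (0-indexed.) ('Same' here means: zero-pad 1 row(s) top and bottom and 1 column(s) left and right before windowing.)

The receptive field on the zero-padded input at this output position is [4 12 2 / 4 5 12 / 0 0 0]. Elementwise product with the kernel and sum: 4·1 + 12·1 + 2·-1 + 0·-1 + 0·-2.

14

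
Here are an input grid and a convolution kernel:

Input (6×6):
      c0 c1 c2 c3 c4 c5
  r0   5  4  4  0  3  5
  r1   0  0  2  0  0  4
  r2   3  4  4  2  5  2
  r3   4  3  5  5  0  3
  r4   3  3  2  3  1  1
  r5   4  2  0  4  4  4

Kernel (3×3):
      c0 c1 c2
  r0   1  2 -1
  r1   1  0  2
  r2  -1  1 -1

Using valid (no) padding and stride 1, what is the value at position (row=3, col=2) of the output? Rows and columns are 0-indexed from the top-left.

The receptive field on the input at this output position is [5 5 0 / 2 3 1 / 0 4 4]. Elementwise product with the kernel and sum: 5·1 + 5·2 + 0·-1 + 2·1 + 1·2 + 0·-1 + 4·1 + 4·-1.

19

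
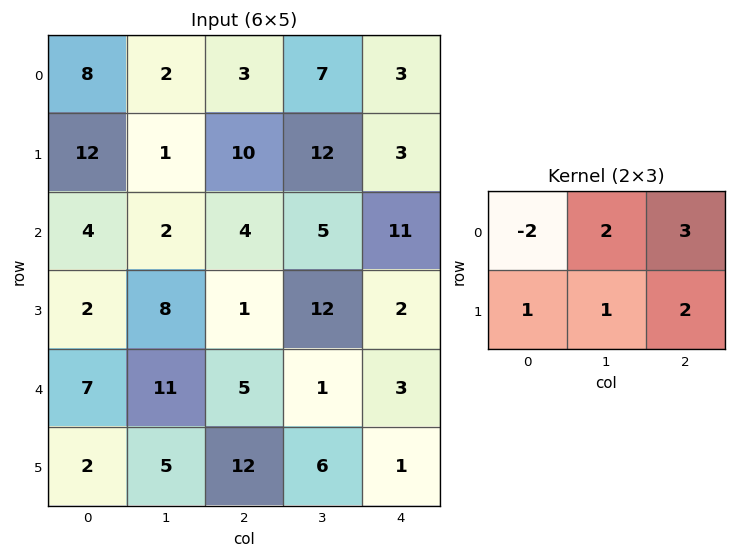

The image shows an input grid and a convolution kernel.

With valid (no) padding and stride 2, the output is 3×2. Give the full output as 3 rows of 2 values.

Output[0,0]: The receptive field on the input at this output position is [8 2 3 / 12 1 10]. Elementwise product with the kernel and sum: 8·-2 + 2·2 + 3·3 + 12·1 + 1·1 + 10·2.

30 45
20 52
54 21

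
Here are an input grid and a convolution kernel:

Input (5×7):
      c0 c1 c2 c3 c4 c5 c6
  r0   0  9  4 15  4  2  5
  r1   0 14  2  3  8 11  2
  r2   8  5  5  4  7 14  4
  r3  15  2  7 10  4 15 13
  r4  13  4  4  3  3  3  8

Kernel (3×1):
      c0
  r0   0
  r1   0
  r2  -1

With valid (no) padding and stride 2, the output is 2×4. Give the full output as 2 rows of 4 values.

Output[0,0]: The receptive field on the input at this output position is [0 / 0 / 8]. Elementwise product with the kernel and sum: 8·-1.

-8 -5 -7 -4
-13 -4 -3 -8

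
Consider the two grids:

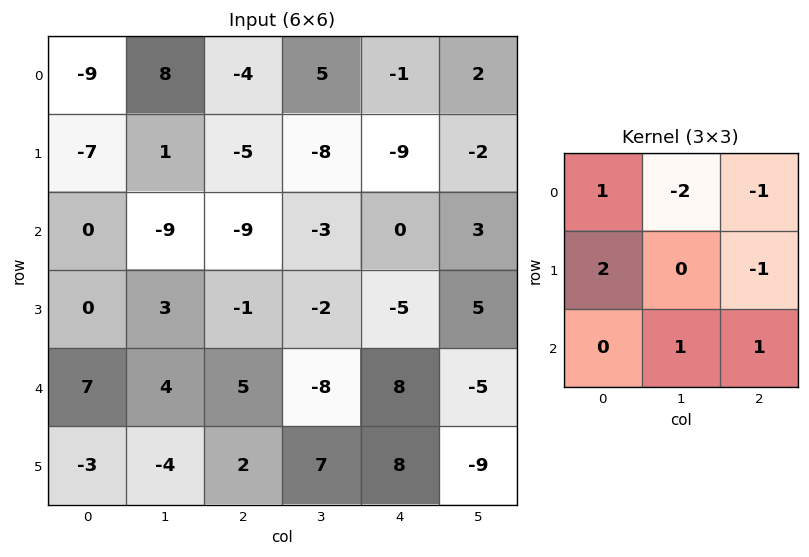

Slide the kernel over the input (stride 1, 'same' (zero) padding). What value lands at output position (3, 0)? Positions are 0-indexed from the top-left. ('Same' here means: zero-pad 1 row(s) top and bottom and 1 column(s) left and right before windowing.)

The receptive field on the zero-padded input at this output position is [0 0 -9 / 0 0 3 / 0 7 4]. Elementwise product with the kernel and sum: 0·1 + 0·-2 + -9·-1 + 0·2 + 3·-1 + 7·1 + 4·1.

17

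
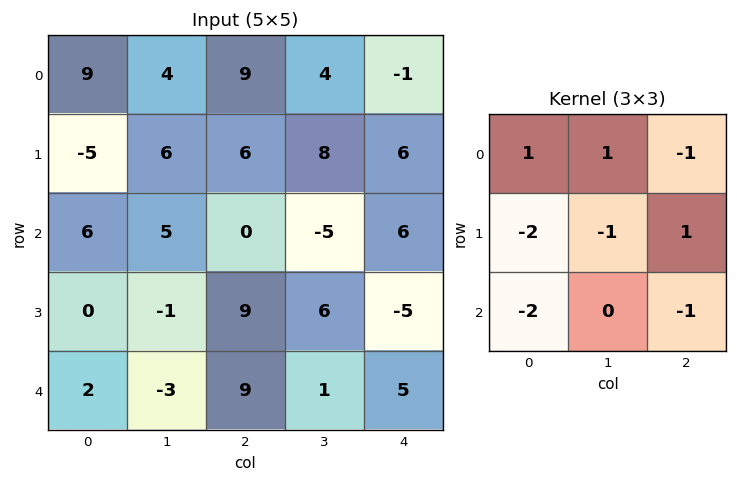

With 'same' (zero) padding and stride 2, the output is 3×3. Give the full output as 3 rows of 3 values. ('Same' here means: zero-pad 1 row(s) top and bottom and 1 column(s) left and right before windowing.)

Output[0,0]: The receptive field on the zero-padded input at this output position is [0 0 0 / 0 9 4 / 0 -5 6]. Elementwise product with the kernel and sum: 0·1 + 0·1 + 0·-1 + 0·-2 + 9·-1 + 4·1 + 0·-2 + 6·-1.
Output[0,1]: The receptive field on the zero-padded input at this output position is [0 0 0 / 4 9 4 / 6 6 8]. Elementwise product with the kernel and sum: 0·1 + 0·1 + 0·-1 + 4·-2 + 9·-1 + 4·1 + 6·-2 + 8·-1.

-11 -33 -23
-11 -15 6
-4 0 -6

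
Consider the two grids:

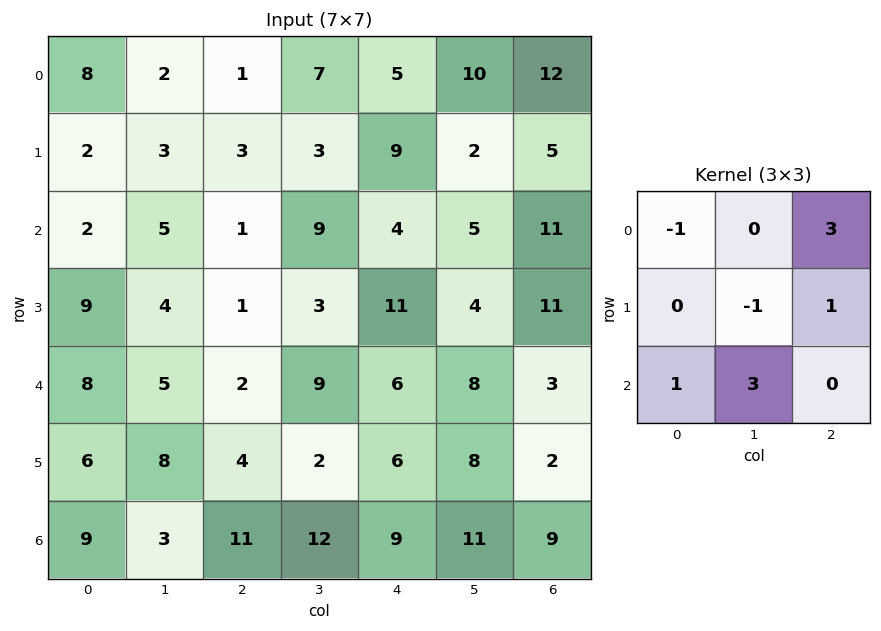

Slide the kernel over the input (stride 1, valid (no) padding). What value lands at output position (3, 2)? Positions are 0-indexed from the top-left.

39

The receptive field on the input at this output position is [1 3 11 / 2 9 6 / 4 2 6]. Elementwise product with the kernel and sum: 1·-1 + 11·3 + 9·-1 + 6·1 + 4·1 + 2·3.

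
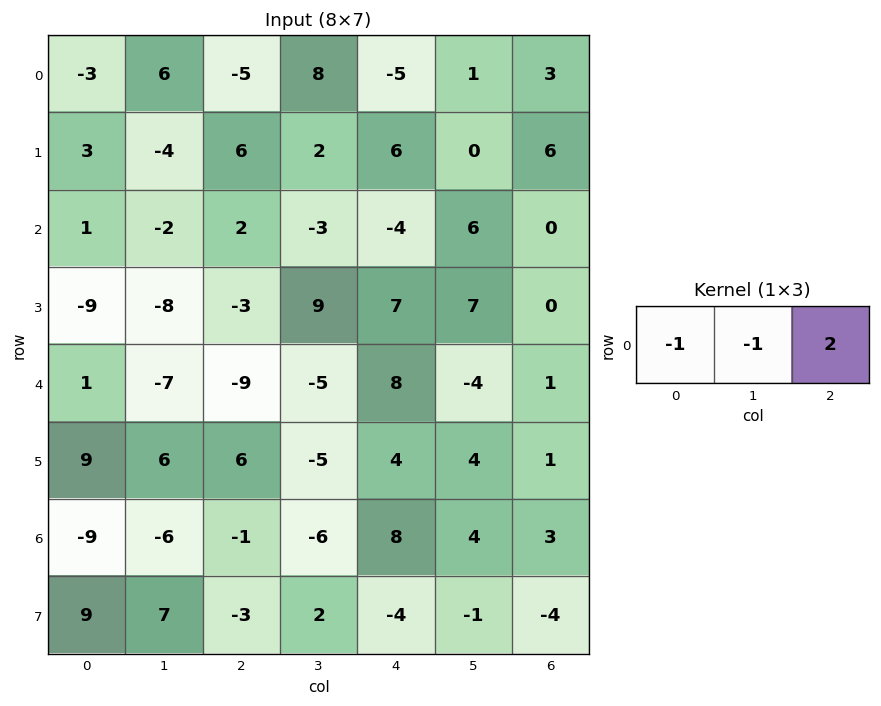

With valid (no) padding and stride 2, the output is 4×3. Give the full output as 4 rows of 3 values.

-13 -13 10
5 -7 -2
-12 30 -2
13 23 -6

Output[0,0]: The receptive field on the input at this output position is [-3 6 -5]. Elementwise product with the kernel and sum: -3·-1 + 6·-1 + -5·2.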